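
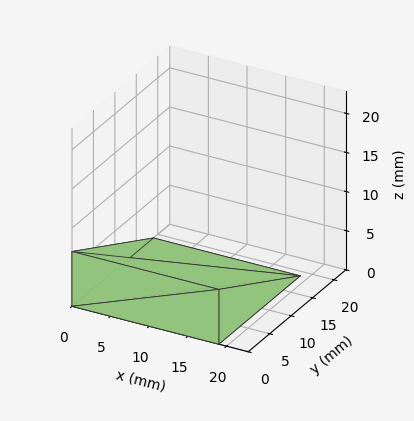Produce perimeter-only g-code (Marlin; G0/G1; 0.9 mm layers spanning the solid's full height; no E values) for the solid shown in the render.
Reading the render: the shape is a wedge (ramp): 19 × 19 mm base, rising to 7 mm along the y=0 edge and sloping linearly to z=0 at y=19 (dimensions read to the nearest mm from the axis ticks). For the g-code, the solid's height is divided into equal slices at the stated Δz and each level perimeter traced with G1 moves after a G0 lift.

; perimeter-only toolpath
G21 ; units = mm
G90 ; absolute positioning
G28 ; home
; layer 1
G0 Z0.9
G0 X0.0 Y0.0
G1 X19.0 Y0.0
G1 X19.0 Y16.6
G1 X0.0 Y16.6
G1 X0.0 Y0.0
; layer 2
G0 Z1.8
G0 X0.0 Y0.0
G1 X19.0 Y0.0
G1 X19.0 Y14.2
G1 X0.0 Y14.2
G1 X0.0 Y0.0
; layer 3
G0 Z2.6
G0 X0.0 Y0.0
G1 X19.0 Y0.0
G1 X19.0 Y11.9
G1 X0.0 Y11.9
G1 X0.0 Y0.0
; layer 4
G0 Z3.5
G0 X0.0 Y0.0
G1 X19.0 Y0.0
G1 X19.0 Y9.5
G1 X0.0 Y9.5
G1 X0.0 Y0.0
; layer 5
G0 Z4.4
G0 X0.0 Y0.0
G1 X19.0 Y0.0
G1 X19.0 Y7.1
G1 X0.0 Y7.1
G1 X0.0 Y0.0
; layer 6
G0 Z5.2
G0 X0.0 Y0.0
G1 X19.0 Y0.0
G1 X19.0 Y4.8
G1 X0.0 Y4.8
G1 X0.0 Y0.0
; layer 7
G0 Z6.1
G0 X0.0 Y0.0
G1 X19.0 Y0.0
G1 X19.0 Y2.4
G1 X0.0 Y2.4
G1 X0.0 Y0.0
M2 ; end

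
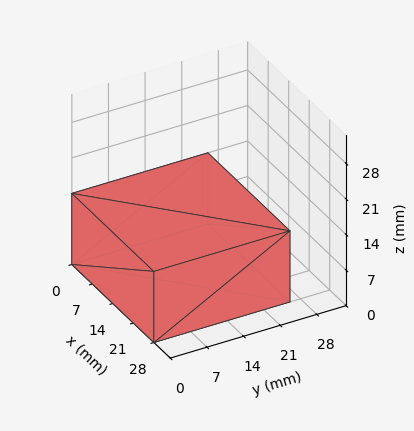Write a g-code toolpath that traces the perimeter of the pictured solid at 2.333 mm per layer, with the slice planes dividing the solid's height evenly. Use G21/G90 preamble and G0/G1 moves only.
Reading the render: the shape is a rectangular box, roughly 28 × 26 mm footprint and 14 mm tall (dimensions read to the nearest mm from the axis ticks). For the g-code, the solid's height is divided into equal slices at the stated Δz and each level perimeter traced with G1 moves after a G0 lift.

; perimeter-only toolpath
G21 ; units = mm
G90 ; absolute positioning
G28 ; home
; layer 1
G0 Z2.333
G0 X0.000 Y0.000
G1 X28.000 Y0.000
G1 X28.000 Y26.000
G1 X0.000 Y26.000
G1 X0.000 Y0.000
; layer 2
G0 Z4.667
G0 X0.000 Y0.000
G1 X28.000 Y0.000
G1 X28.000 Y26.000
G1 X0.000 Y26.000
G1 X0.000 Y0.000
; layer 3
G0 Z7.000
G0 X0.000 Y0.000
G1 X28.000 Y0.000
G1 X28.000 Y26.000
G1 X0.000 Y26.000
G1 X0.000 Y0.000
; layer 4
G0 Z9.333
G0 X0.000 Y0.000
G1 X28.000 Y0.000
G1 X28.000 Y26.000
G1 X0.000 Y26.000
G1 X0.000 Y0.000
; layer 5
G0 Z11.667
G0 X0.000 Y0.000
G1 X28.000 Y0.000
G1 X28.000 Y26.000
G1 X0.000 Y26.000
G1 X0.000 Y0.000
; layer 6
G0 Z14.000
G0 X0.000 Y0.000
G1 X28.000 Y0.000
G1 X28.000 Y26.000
G1 X0.000 Y26.000
G1 X0.000 Y0.000
M2 ; end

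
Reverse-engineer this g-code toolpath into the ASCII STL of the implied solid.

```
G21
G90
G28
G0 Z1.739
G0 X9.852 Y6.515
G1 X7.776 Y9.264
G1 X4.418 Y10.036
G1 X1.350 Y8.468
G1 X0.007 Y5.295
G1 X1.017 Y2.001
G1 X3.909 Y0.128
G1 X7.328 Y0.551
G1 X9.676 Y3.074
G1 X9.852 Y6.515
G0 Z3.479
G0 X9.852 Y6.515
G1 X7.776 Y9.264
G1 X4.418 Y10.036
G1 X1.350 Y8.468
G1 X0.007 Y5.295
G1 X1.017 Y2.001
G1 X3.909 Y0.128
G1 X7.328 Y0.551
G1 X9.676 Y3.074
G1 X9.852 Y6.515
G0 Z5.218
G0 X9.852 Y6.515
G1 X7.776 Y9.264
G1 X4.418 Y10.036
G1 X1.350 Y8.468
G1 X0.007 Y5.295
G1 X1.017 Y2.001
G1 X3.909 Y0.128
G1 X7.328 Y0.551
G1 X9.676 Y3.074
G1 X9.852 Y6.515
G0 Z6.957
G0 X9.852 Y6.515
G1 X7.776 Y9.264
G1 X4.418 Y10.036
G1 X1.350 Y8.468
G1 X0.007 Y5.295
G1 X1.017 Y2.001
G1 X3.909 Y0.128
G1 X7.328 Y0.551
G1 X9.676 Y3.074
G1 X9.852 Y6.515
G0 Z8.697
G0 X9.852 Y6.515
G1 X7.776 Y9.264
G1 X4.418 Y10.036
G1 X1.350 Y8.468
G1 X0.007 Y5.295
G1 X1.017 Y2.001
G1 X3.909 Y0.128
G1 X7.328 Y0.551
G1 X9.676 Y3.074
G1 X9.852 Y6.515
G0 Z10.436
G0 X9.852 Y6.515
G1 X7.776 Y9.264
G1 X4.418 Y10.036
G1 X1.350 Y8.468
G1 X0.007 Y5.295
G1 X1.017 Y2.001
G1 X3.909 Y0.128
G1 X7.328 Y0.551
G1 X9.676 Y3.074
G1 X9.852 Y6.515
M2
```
solid part
  facet normal 0.0000 0.0000 -1.0000
    outer loop
      vertex 4.418 10.036 0.000
      vertex 7.776 9.264 0.000
      vertex 9.852 6.515 0.000
    endloop
  endfacet
  facet normal 0.0000 0.0000 -1.0000
    outer loop
      vertex 1.350 8.468 0.000
      vertex 4.418 10.036 0.000
      vertex 9.852 6.515 0.000
    endloop
  endfacet
  facet normal 0.0000 0.0000 -1.0000
    outer loop
      vertex 0.007 5.295 0.000
      vertex 1.350 8.468 0.000
      vertex 9.852 6.515 0.000
    endloop
  endfacet
  facet normal 0.0000 0.0000 -1.0000
    outer loop
      vertex 1.017 2.001 0.000
      vertex 0.007 5.295 0.000
      vertex 9.852 6.515 0.000
    endloop
  endfacet
  facet normal 0.0000 0.0000 -1.0000
    outer loop
      vertex 3.909 0.128 0.000
      vertex 1.017 2.001 0.000
      vertex 9.852 6.515 0.000
    endloop
  endfacet
  facet normal 0.0000 0.0000 -1.0000
    outer loop
      vertex 7.328 0.551 0.000
      vertex 3.909 0.128 0.000
      vertex 9.852 6.515 0.000
    endloop
  endfacet
  facet normal 0.0000 0.0000 -1.0000
    outer loop
      vertex 9.676 3.074 0.000
      vertex 7.328 0.551 0.000
      vertex 9.852 6.515 0.000
    endloop
  endfacet
  facet normal 0.0000 0.0000 1.0000
    outer loop
      vertex 9.852 6.515 10.436
      vertex 7.776 9.264 10.436
      vertex 4.418 10.036 10.436
    endloop
  endfacet
  facet normal 0.0000 0.0000 1.0000
    outer loop
      vertex 9.852 6.515 10.436
      vertex 4.418 10.036 10.436
      vertex 1.350 8.468 10.436
    endloop
  endfacet
  facet normal 0.0000 0.0000 1.0000
    outer loop
      vertex 9.852 6.515 10.436
      vertex 1.350 8.468 10.436
      vertex 0.007 5.295 10.436
    endloop
  endfacet
  facet normal 0.0000 0.0000 1.0000
    outer loop
      vertex 9.852 6.515 10.436
      vertex 0.007 5.295 10.436
      vertex 1.017 2.001 10.436
    endloop
  endfacet
  facet normal 0.0000 0.0000 1.0000
    outer loop
      vertex 9.852 6.515 10.436
      vertex 1.017 2.001 10.436
      vertex 3.909 0.128 10.436
    endloop
  endfacet
  facet normal 0.0000 0.0000 1.0000
    outer loop
      vertex 9.852 6.515 10.436
      vertex 3.909 0.128 10.436
      vertex 7.328 0.551 10.436
    endloop
  endfacet
  facet normal 0.0000 0.0000 1.0000
    outer loop
      vertex 9.852 6.515 10.436
      vertex 7.328 0.551 10.436
      vertex 9.676 3.074 10.436
    endloop
  endfacet
  facet normal 0.7980 0.6026 0.0000
    outer loop
      vertex 9.852 6.515 0.000
      vertex 7.776 9.264 0.000
      vertex 7.776 9.264 10.436
    endloop
  endfacet
  facet normal 0.7980 0.6026 0.0000
    outer loop
      vertex 9.852 6.515 0.000
      vertex 7.776 9.264 10.436
      vertex 9.852 6.515 10.436
    endloop
  endfacet
  facet normal 0.2241 0.9746 0.0000
    outer loop
      vertex 7.776 9.264 0.000
      vertex 4.418 10.036 0.000
      vertex 4.418 10.036 10.436
    endloop
  endfacet
  facet normal 0.2241 0.9746 0.0000
    outer loop
      vertex 7.776 9.264 0.000
      vertex 4.418 10.036 10.436
      vertex 7.776 9.264 10.436
    endloop
  endfacet
  facet normal -0.4551 0.8904 0.0000
    outer loop
      vertex 4.418 10.036 0.000
      vertex 1.350 8.468 0.000
      vertex 1.350 8.468 10.436
    endloop
  endfacet
  facet normal -0.4551 0.8904 0.0000
    outer loop
      vertex 4.418 10.036 0.000
      vertex 1.350 8.468 10.436
      vertex 4.418 10.036 10.436
    endloop
  endfacet
  facet normal -0.9209 0.3898 0.0000
    outer loop
      vertex 1.350 8.468 0.000
      vertex 0.007 5.295 0.000
      vertex 0.007 5.295 10.436
    endloop
  endfacet
  facet normal -0.9209 0.3898 0.0000
    outer loop
      vertex 1.350 8.468 0.000
      vertex 0.007 5.295 10.436
      vertex 1.350 8.468 10.436
    endloop
  endfacet
  facet normal -0.9561 -0.2931 0.0000
    outer loop
      vertex 0.007 5.295 0.000
      vertex 1.017 2.001 0.000
      vertex 1.017 2.001 10.436
    endloop
  endfacet
  facet normal -0.9561 -0.2931 0.0000
    outer loop
      vertex 0.007 5.295 0.000
      vertex 1.017 2.001 10.436
      vertex 0.007 5.295 10.436
    endloop
  endfacet
  facet normal -0.5436 -0.8393 0.0000
    outer loop
      vertex 1.017 2.001 0.000
      vertex 3.909 0.128 0.000
      vertex 3.909 0.128 10.436
    endloop
  endfacet
  facet normal -0.5436 -0.8393 0.0000
    outer loop
      vertex 1.017 2.001 0.000
      vertex 3.909 0.128 10.436
      vertex 1.017 2.001 10.436
    endloop
  endfacet
  facet normal 0.1228 -0.9924 0.0000
    outer loop
      vertex 3.909 0.128 0.000
      vertex 7.328 0.551 0.000
      vertex 7.328 0.551 10.436
    endloop
  endfacet
  facet normal 0.1228 -0.9924 0.0000
    outer loop
      vertex 3.909 0.128 0.000
      vertex 7.328 0.551 10.436
      vertex 3.909 0.128 10.436
    endloop
  endfacet
  facet normal 0.7320 -0.6813 0.0000
    outer loop
      vertex 7.328 0.551 0.000
      vertex 9.676 3.074 0.000
      vertex 9.676 3.074 10.436
    endloop
  endfacet
  facet normal 0.7320 -0.6813 0.0000
    outer loop
      vertex 7.328 0.551 0.000
      vertex 9.676 3.074 10.436
      vertex 7.328 0.551 10.436
    endloop
  endfacet
  facet normal 0.9987 -0.0511 0.0000
    outer loop
      vertex 9.676 3.074 0.000
      vertex 9.852 6.515 0.000
      vertex 9.852 6.515 10.436
    endloop
  endfacet
  facet normal 0.9987 -0.0511 0.0000
    outer loop
      vertex 9.676 3.074 0.000
      vertex 9.852 6.515 10.436
      vertex 9.676 3.074 10.436
    endloop
  endfacet
endsolid part

The G0 Z moves step by Δz≈1.739 mm. Every layer's G1 loop is the same polygon, so the solid is a straight extrusion of it from z=0 to z≈10.4. Closing with flat bottom and top caps and triangulating gives 32 facets — a regular 9-sided prism (a cylinder approximated with 9 flat sides), circumscribed radius ≈ 5.04 mm, height ≈ 10.4 mm.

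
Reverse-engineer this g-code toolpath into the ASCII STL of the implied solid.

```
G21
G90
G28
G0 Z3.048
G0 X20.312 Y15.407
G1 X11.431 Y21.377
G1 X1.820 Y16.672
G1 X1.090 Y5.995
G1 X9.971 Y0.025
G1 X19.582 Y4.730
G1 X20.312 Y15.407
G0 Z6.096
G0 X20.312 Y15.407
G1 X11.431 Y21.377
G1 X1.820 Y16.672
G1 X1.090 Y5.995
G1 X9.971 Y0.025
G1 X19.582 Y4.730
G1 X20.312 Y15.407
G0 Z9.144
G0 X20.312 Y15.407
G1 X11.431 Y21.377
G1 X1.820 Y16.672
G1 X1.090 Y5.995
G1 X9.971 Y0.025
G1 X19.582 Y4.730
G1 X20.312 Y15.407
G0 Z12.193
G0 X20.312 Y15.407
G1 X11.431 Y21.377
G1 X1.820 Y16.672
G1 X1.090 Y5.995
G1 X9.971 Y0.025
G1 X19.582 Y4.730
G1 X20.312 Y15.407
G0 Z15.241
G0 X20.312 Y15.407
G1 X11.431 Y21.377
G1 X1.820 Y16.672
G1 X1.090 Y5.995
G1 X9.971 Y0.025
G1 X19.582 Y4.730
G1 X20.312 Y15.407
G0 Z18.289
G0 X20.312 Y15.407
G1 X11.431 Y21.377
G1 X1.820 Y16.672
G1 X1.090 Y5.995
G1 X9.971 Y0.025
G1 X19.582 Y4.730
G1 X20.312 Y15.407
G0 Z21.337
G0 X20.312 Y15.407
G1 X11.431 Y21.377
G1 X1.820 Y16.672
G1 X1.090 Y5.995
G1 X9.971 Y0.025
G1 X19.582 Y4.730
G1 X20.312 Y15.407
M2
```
solid part
  facet normal 0.0000 0.0000 -1.0000
    outer loop
      vertex 1.820 16.672 0.000
      vertex 11.431 21.377 0.000
      vertex 20.312 15.407 0.000
    endloop
  endfacet
  facet normal 0.0000 0.0000 -1.0000
    outer loop
      vertex 1.090 5.995 0.000
      vertex 1.820 16.672 0.000
      vertex 20.312 15.407 0.000
    endloop
  endfacet
  facet normal 0.0000 0.0000 -1.0000
    outer loop
      vertex 9.971 0.025 0.000
      vertex 1.090 5.995 0.000
      vertex 20.312 15.407 0.000
    endloop
  endfacet
  facet normal 0.0000 0.0000 -1.0000
    outer loop
      vertex 19.582 4.730 0.000
      vertex 9.971 0.025 0.000
      vertex 20.312 15.407 0.000
    endloop
  endfacet
  facet normal 0.0000 0.0000 1.0000
    outer loop
      vertex 20.312 15.407 21.337
      vertex 11.431 21.377 21.337
      vertex 1.820 16.672 21.337
    endloop
  endfacet
  facet normal 0.0000 0.0000 1.0000
    outer loop
      vertex 20.312 15.407 21.337
      vertex 1.820 16.672 21.337
      vertex 1.090 5.995 21.337
    endloop
  endfacet
  facet normal 0.0000 0.0000 1.0000
    outer loop
      vertex 20.312 15.407 21.337
      vertex 1.090 5.995 21.337
      vertex 9.971 0.025 21.337
    endloop
  endfacet
  facet normal 0.0000 0.0000 1.0000
    outer loop
      vertex 20.312 15.407 21.337
      vertex 9.971 0.025 21.337
      vertex 19.582 4.730 21.337
    endloop
  endfacet
  facet normal 0.5579 0.8299 0.0000
    outer loop
      vertex 20.312 15.407 0.000
      vertex 11.431 21.377 0.000
      vertex 11.431 21.377 21.337
    endloop
  endfacet
  facet normal 0.5579 0.8299 0.0000
    outer loop
      vertex 20.312 15.407 0.000
      vertex 11.431 21.377 21.337
      vertex 20.312 15.407 21.337
    endloop
  endfacet
  facet normal -0.4397 0.8982 0.0000
    outer loop
      vertex 11.431 21.377 0.000
      vertex 1.820 16.672 0.000
      vertex 1.820 16.672 21.337
    endloop
  endfacet
  facet normal -0.4397 0.8982 0.0000
    outer loop
      vertex 11.431 21.377 0.000
      vertex 1.820 16.672 21.337
      vertex 11.431 21.377 21.337
    endloop
  endfacet
  facet normal -0.9977 0.0682 0.0000
    outer loop
      vertex 1.820 16.672 0.000
      vertex 1.090 5.995 0.000
      vertex 1.090 5.995 21.337
    endloop
  endfacet
  facet normal -0.9977 0.0682 0.0000
    outer loop
      vertex 1.820 16.672 0.000
      vertex 1.090 5.995 21.337
      vertex 1.820 16.672 21.337
    endloop
  endfacet
  facet normal -0.5579 -0.8299 0.0000
    outer loop
      vertex 1.090 5.995 0.000
      vertex 9.971 0.025 0.000
      vertex 9.971 0.025 21.337
    endloop
  endfacet
  facet normal -0.5579 -0.8299 0.0000
    outer loop
      vertex 1.090 5.995 0.000
      vertex 9.971 0.025 21.337
      vertex 1.090 5.995 21.337
    endloop
  endfacet
  facet normal 0.4397 -0.8982 0.0000
    outer loop
      vertex 9.971 0.025 0.000
      vertex 19.582 4.730 0.000
      vertex 19.582 4.730 21.337
    endloop
  endfacet
  facet normal 0.4397 -0.8982 0.0000
    outer loop
      vertex 9.971 0.025 0.000
      vertex 19.582 4.730 21.337
      vertex 9.971 0.025 21.337
    endloop
  endfacet
  facet normal 0.9977 -0.0682 0.0000
    outer loop
      vertex 19.582 4.730 0.000
      vertex 20.312 15.407 0.000
      vertex 20.312 15.407 21.337
    endloop
  endfacet
  facet normal 0.9977 -0.0682 0.0000
    outer loop
      vertex 19.582 4.730 0.000
      vertex 20.312 15.407 21.337
      vertex 19.582 4.730 21.337
    endloop
  endfacet
endsolid part

The G0 Z moves step by Δz≈3.048 mm. Every layer's G1 loop is the same polygon, so the solid is a straight extrusion of it from z=0 to z≈21.3. Closing with flat bottom and top caps and triangulating gives 20 facets — a regular 6-sided prism (a cylinder approximated with 6 flat sides), circumscribed radius ≈ 10.7 mm, height ≈ 21.3 mm.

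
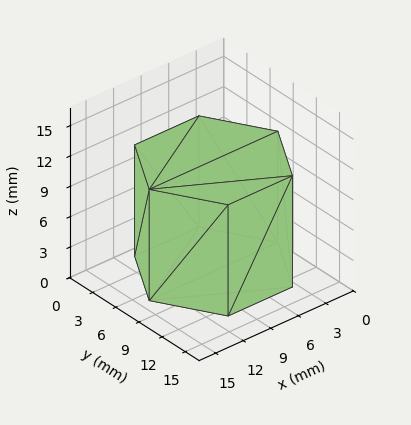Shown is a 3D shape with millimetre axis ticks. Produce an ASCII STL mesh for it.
Reading the render: the shape is a regular 6-sided prism (a cylinder approximated with 6 flat sides), circumscribed radius ≈ 7 mm, height ≈ 11 mm (dimensions read to the nearest mm from the axis ticks). For the STL, each face is triangulated and given an outward normal.

solid part
  facet normal 0.0000 0.0000 -1.0000
    outer loop
      vertex 3.50 13.06 0.00
      vertex 10.50 13.06 0.00
      vertex 14.00 7.00 0.00
    endloop
  endfacet
  facet normal 0.0000 0.0000 -1.0000
    outer loop
      vertex 0.00 7.00 0.00
      vertex 3.50 13.06 0.00
      vertex 14.00 7.00 0.00
    endloop
  endfacet
  facet normal 0.0000 0.0000 -1.0000
    outer loop
      vertex 3.50 0.94 0.00
      vertex 0.00 7.00 0.00
      vertex 14.00 7.00 0.00
    endloop
  endfacet
  facet normal 0.0000 0.0000 -1.0000
    outer loop
      vertex 10.50 0.94 0.00
      vertex 3.50 0.94 0.00
      vertex 14.00 7.00 0.00
    endloop
  endfacet
  facet normal 0.0000 0.0000 1.0000
    outer loop
      vertex 14.00 7.00 11.00
      vertex 10.50 13.06 11.00
      vertex 3.50 13.06 11.00
    endloop
  endfacet
  facet normal 0.0000 0.0000 1.0000
    outer loop
      vertex 14.00 7.00 11.00
      vertex 3.50 13.06 11.00
      vertex 0.00 7.00 11.00
    endloop
  endfacet
  facet normal 0.0000 0.0000 1.0000
    outer loop
      vertex 14.00 7.00 11.00
      vertex 0.00 7.00 11.00
      vertex 3.50 0.94 11.00
    endloop
  endfacet
  facet normal 0.0000 0.0000 1.0000
    outer loop
      vertex 14.00 7.00 11.00
      vertex 3.50 0.94 11.00
      vertex 10.50 0.94 11.00
    endloop
  endfacet
  facet normal 0.8659 0.5001 0.0000
    outer loop
      vertex 14.00 7.00 0.00
      vertex 10.50 13.06 0.00
      vertex 10.50 13.06 11.00
    endloop
  endfacet
  facet normal 0.8659 0.5001 0.0000
    outer loop
      vertex 14.00 7.00 0.00
      vertex 10.50 13.06 11.00
      vertex 14.00 7.00 11.00
    endloop
  endfacet
  facet normal 0.0000 1.0000 0.0000
    outer loop
      vertex 10.50 13.06 0.00
      vertex 3.50 13.06 0.00
      vertex 3.50 13.06 11.00
    endloop
  endfacet
  facet normal 0.0000 1.0000 0.0000
    outer loop
      vertex 10.50 13.06 0.00
      vertex 3.50 13.06 11.00
      vertex 10.50 13.06 11.00
    endloop
  endfacet
  facet normal -0.8659 0.5001 0.0000
    outer loop
      vertex 3.50 13.06 0.00
      vertex 0.00 7.00 0.00
      vertex 0.00 7.00 11.00
    endloop
  endfacet
  facet normal -0.8659 0.5001 0.0000
    outer loop
      vertex 3.50 13.06 0.00
      vertex 0.00 7.00 11.00
      vertex 3.50 13.06 11.00
    endloop
  endfacet
  facet normal -0.8659 -0.5001 0.0000
    outer loop
      vertex 0.00 7.00 0.00
      vertex 3.50 0.94 0.00
      vertex 3.50 0.94 11.00
    endloop
  endfacet
  facet normal -0.8659 -0.5001 0.0000
    outer loop
      vertex 0.00 7.00 0.00
      vertex 3.50 0.94 11.00
      vertex 0.00 7.00 11.00
    endloop
  endfacet
  facet normal 0.0000 -1.0000 0.0000
    outer loop
      vertex 3.50 0.94 0.00
      vertex 10.50 0.94 0.00
      vertex 10.50 0.94 11.00
    endloop
  endfacet
  facet normal 0.0000 -1.0000 0.0000
    outer loop
      vertex 3.50 0.94 0.00
      vertex 10.50 0.94 11.00
      vertex 3.50 0.94 11.00
    endloop
  endfacet
  facet normal 0.8659 -0.5001 0.0000
    outer loop
      vertex 10.50 0.94 0.00
      vertex 14.00 7.00 0.00
      vertex 14.00 7.00 11.00
    endloop
  endfacet
  facet normal 0.8659 -0.5001 0.0000
    outer loop
      vertex 10.50 0.94 0.00
      vertex 14.00 7.00 11.00
      vertex 10.50 0.94 11.00
    endloop
  endfacet
endsolid part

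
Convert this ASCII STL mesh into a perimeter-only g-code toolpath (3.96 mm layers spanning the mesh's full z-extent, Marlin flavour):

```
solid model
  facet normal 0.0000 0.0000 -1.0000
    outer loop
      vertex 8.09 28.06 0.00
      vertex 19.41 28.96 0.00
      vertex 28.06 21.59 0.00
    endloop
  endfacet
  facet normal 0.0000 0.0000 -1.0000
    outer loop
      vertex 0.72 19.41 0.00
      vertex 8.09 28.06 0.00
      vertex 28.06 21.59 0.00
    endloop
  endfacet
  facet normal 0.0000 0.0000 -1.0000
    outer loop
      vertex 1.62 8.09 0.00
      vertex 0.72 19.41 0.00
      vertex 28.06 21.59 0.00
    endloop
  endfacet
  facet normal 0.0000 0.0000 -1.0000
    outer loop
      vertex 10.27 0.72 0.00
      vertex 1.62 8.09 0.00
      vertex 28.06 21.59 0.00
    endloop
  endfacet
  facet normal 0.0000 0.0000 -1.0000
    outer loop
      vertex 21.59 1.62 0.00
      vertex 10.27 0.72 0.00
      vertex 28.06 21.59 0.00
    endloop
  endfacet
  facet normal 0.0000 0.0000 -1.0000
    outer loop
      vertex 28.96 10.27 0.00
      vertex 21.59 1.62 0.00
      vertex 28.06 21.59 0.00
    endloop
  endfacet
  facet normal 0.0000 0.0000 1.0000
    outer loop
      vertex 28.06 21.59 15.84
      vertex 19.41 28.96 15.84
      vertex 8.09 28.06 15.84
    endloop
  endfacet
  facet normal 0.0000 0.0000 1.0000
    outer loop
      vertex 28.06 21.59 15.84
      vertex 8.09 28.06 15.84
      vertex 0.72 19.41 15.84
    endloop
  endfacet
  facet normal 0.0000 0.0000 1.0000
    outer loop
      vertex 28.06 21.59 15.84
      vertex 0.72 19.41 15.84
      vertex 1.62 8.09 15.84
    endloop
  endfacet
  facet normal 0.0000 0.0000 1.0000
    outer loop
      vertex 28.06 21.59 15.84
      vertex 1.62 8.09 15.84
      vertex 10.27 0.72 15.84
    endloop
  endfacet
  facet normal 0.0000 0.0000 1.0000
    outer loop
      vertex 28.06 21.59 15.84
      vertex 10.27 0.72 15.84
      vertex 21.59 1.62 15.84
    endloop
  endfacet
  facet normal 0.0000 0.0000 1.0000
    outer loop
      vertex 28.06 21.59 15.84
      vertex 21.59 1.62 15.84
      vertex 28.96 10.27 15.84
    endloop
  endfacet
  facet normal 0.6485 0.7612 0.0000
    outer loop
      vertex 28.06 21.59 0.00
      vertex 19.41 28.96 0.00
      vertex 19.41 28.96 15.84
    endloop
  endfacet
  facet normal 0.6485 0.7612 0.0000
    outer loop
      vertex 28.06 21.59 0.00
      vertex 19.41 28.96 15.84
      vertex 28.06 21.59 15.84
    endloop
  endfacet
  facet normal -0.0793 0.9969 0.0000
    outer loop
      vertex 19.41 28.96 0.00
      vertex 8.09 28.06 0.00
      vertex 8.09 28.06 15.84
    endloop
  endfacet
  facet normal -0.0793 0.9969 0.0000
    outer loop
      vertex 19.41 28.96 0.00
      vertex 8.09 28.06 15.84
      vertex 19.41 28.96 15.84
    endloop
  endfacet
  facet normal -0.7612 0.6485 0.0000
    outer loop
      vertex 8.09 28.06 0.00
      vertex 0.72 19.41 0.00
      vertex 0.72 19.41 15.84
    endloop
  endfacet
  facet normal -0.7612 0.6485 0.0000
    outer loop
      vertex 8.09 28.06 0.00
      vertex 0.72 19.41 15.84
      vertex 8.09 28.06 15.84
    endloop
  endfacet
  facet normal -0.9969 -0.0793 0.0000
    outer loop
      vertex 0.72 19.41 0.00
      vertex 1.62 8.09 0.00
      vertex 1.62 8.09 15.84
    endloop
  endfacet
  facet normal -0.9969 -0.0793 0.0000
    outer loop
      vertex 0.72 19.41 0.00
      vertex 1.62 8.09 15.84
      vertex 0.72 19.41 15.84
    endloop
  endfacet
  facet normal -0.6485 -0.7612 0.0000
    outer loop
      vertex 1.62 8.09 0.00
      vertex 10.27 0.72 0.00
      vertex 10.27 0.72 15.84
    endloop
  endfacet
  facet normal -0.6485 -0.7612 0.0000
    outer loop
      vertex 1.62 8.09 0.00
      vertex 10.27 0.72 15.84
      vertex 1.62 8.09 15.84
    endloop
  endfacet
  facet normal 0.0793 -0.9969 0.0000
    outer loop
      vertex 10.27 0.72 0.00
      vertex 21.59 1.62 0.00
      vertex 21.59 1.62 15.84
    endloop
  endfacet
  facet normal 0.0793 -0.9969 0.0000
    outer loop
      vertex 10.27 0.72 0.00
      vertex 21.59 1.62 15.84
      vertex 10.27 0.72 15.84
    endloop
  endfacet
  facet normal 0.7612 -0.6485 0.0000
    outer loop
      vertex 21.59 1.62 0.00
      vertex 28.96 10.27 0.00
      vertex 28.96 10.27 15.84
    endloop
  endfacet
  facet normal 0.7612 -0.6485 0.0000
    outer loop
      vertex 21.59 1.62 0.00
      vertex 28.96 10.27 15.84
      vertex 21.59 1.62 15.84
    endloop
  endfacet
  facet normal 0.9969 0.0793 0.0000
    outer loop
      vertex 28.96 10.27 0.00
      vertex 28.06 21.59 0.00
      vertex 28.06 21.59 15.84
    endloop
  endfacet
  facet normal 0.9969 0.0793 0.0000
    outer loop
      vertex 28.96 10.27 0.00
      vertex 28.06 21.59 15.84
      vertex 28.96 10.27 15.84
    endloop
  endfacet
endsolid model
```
; perimeter-only toolpath
G21 ; units = mm
G90 ; absolute positioning
G28 ; home
; layer 1
G0 Z3.96
G0 X28.06 Y21.59
G1 X19.41 Y28.96
G1 X8.09 Y28.06
G1 X0.72 Y19.41
G1 X1.62 Y8.09
G1 X10.27 Y0.72
G1 X21.59 Y1.62
G1 X28.96 Y10.27
G1 X28.06 Y21.59
; layer 2
G0 Z7.92
G0 X28.06 Y21.59
G1 X19.41 Y28.96
G1 X8.09 Y28.06
G1 X0.72 Y19.41
G1 X1.62 Y8.09
G1 X10.27 Y0.72
G1 X21.59 Y1.62
G1 X28.96 Y10.27
G1 X28.06 Y21.59
; layer 3
G0 Z11.88
G0 X28.06 Y21.59
G1 X19.41 Y28.96
G1 X8.09 Y28.06
G1 X0.72 Y19.41
G1 X1.62 Y8.09
G1 X10.27 Y0.72
G1 X21.59 Y1.62
G1 X28.96 Y10.27
G1 X28.06 Y21.59
; layer 4
G0 Z15.84
G0 X28.06 Y21.59
G1 X19.41 Y28.96
G1 X8.09 Y28.06
G1 X0.72 Y19.41
G1 X1.62 Y8.09
G1 X10.27 Y0.72
G1 X21.59 Y1.62
G1 X28.96 Y10.27
G1 X28.06 Y21.59
M2 ; end

The solid is a regular 8-sided prism (a cylinder approximated with 8 flat sides), circumscribed radius ≈ 14.8 mm, height ≈ 15.8 mm. Slicing at Δz = 3.96 mm — 4 equal slices spanning the solid's height, so layer i sits at z = i·h/4 — gives 4 non-empty perimeters. Each is a 8-segment closed polygon; G0 lifts to the layer z and rapids to the start vertex, then G1 traces the edges.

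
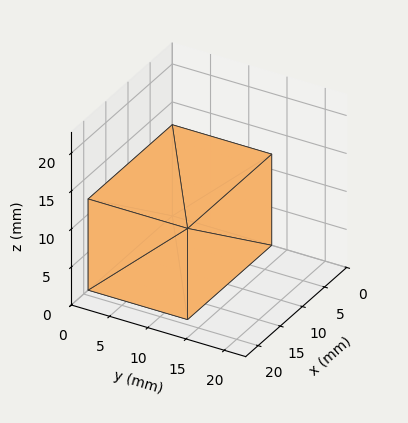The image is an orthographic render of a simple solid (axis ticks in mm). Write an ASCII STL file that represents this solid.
Reading the render: the shape is a rectangular box, roughly 19 × 13 mm footprint and 12 mm tall (dimensions read to the nearest mm from the axis ticks). For the STL, each face is triangulated and given an outward normal.

solid part
  facet normal 0.0000 0.0000 -1.0000
    outer loop
      vertex 19.0 13.0 0.0
      vertex 19.0 0.0 0.0
      vertex 0.0 0.0 0.0
    endloop
  endfacet
  facet normal 0.0000 0.0000 -1.0000
    outer loop
      vertex 0.0 13.0 0.0
      vertex 19.0 13.0 0.0
      vertex 0.0 0.0 0.0
    endloop
  endfacet
  facet normal 0.0000 0.0000 1.0000
    outer loop
      vertex 0.0 0.0 12.0
      vertex 19.0 0.0 12.0
      vertex 19.0 13.0 12.0
    endloop
  endfacet
  facet normal 0.0000 0.0000 1.0000
    outer loop
      vertex 0.0 0.0 12.0
      vertex 19.0 13.0 12.0
      vertex 0.0 13.0 12.0
    endloop
  endfacet
  facet normal 0.0000 -1.0000 0.0000
    outer loop
      vertex 0.0 0.0 0.0
      vertex 19.0 0.0 0.0
      vertex 19.0 0.0 12.0
    endloop
  endfacet
  facet normal 0.0000 -1.0000 0.0000
    outer loop
      vertex 0.0 0.0 0.0
      vertex 19.0 0.0 12.0
      vertex 0.0 0.0 12.0
    endloop
  endfacet
  facet normal 0.0000 1.0000 0.0000
    outer loop
      vertex 19.0 13.0 12.0
      vertex 19.0 13.0 0.0
      vertex 0.0 13.0 0.0
    endloop
  endfacet
  facet normal 0.0000 1.0000 0.0000
    outer loop
      vertex 0.0 13.0 12.0
      vertex 19.0 13.0 12.0
      vertex 0.0 13.0 0.0
    endloop
  endfacet
  facet normal -1.0000 0.0000 0.0000
    outer loop
      vertex 0.0 13.0 12.0
      vertex 0.0 13.0 0.0
      vertex 0.0 0.0 0.0
    endloop
  endfacet
  facet normal -1.0000 0.0000 0.0000
    outer loop
      vertex 0.0 0.0 12.0
      vertex 0.0 13.0 12.0
      vertex 0.0 0.0 0.0
    endloop
  endfacet
  facet normal 1.0000 0.0000 0.0000
    outer loop
      vertex 19.0 0.0 0.0
      vertex 19.0 13.0 0.0
      vertex 19.0 13.0 12.0
    endloop
  endfacet
  facet normal 1.0000 0.0000 0.0000
    outer loop
      vertex 19.0 0.0 0.0
      vertex 19.0 13.0 12.0
      vertex 19.0 0.0 12.0
    endloop
  endfacet
endsolid part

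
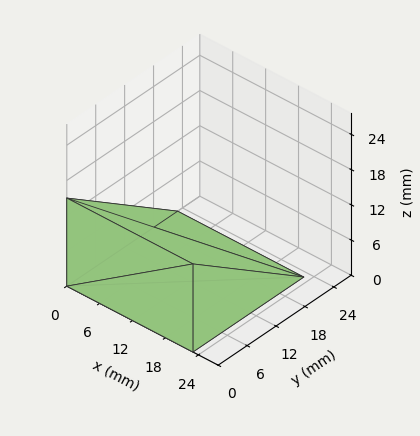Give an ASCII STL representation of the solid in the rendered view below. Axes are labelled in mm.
Reading the render: the shape is a wedge (ramp): 23 × 23 mm base, rising to 15 mm along the y=0 edge and sloping linearly to z=0 at y=23 (dimensions read to the nearest mm from the axis ticks). For the STL, each face is triangulated and given an outward normal.

solid part
  facet normal 0.0000 0.0000 -1.0000
    outer loop
      vertex 23.0 23.0 0.0
      vertex 23.0 0.0 0.0
      vertex 0.0 0.0 0.0
    endloop
  endfacet
  facet normal 0.0000 0.0000 -1.0000
    outer loop
      vertex 0.0 23.0 0.0
      vertex 23.0 23.0 0.0
      vertex 0.0 0.0 0.0
    endloop
  endfacet
  facet normal 0.0000 -1.0000 0.0000
    outer loop
      vertex 0.0 0.0 0.0
      vertex 23.0 0.0 0.0
      vertex 23.0 0.0 15.0
    endloop
  endfacet
  facet normal 0.0000 -1.0000 0.0000
    outer loop
      vertex 0.0 0.0 0.0
      vertex 23.0 0.0 15.0
      vertex 0.0 0.0 15.0
    endloop
  endfacet
  facet normal 0.0000 0.5463 0.8376
    outer loop
      vertex 0.0 0.0 15.0
      vertex 23.0 0.0 15.0
      vertex 23.0 23.0 0.0
    endloop
  endfacet
  facet normal 0.0000 0.5463 0.8376
    outer loop
      vertex 0.0 0.0 15.0
      vertex 23.0 23.0 0.0
      vertex 0.0 23.0 0.0
    endloop
  endfacet
  facet normal -1.0000 0.0000 0.0000
    outer loop
      vertex 0.0 0.0 15.0
      vertex 0.0 23.0 0.0
      vertex 0.0 0.0 0.0
    endloop
  endfacet
  facet normal 1.0000 0.0000 0.0000
    outer loop
      vertex 23.0 0.0 0.0
      vertex 23.0 23.0 0.0
      vertex 23.0 0.0 15.0
    endloop
  endfacet
endsolid part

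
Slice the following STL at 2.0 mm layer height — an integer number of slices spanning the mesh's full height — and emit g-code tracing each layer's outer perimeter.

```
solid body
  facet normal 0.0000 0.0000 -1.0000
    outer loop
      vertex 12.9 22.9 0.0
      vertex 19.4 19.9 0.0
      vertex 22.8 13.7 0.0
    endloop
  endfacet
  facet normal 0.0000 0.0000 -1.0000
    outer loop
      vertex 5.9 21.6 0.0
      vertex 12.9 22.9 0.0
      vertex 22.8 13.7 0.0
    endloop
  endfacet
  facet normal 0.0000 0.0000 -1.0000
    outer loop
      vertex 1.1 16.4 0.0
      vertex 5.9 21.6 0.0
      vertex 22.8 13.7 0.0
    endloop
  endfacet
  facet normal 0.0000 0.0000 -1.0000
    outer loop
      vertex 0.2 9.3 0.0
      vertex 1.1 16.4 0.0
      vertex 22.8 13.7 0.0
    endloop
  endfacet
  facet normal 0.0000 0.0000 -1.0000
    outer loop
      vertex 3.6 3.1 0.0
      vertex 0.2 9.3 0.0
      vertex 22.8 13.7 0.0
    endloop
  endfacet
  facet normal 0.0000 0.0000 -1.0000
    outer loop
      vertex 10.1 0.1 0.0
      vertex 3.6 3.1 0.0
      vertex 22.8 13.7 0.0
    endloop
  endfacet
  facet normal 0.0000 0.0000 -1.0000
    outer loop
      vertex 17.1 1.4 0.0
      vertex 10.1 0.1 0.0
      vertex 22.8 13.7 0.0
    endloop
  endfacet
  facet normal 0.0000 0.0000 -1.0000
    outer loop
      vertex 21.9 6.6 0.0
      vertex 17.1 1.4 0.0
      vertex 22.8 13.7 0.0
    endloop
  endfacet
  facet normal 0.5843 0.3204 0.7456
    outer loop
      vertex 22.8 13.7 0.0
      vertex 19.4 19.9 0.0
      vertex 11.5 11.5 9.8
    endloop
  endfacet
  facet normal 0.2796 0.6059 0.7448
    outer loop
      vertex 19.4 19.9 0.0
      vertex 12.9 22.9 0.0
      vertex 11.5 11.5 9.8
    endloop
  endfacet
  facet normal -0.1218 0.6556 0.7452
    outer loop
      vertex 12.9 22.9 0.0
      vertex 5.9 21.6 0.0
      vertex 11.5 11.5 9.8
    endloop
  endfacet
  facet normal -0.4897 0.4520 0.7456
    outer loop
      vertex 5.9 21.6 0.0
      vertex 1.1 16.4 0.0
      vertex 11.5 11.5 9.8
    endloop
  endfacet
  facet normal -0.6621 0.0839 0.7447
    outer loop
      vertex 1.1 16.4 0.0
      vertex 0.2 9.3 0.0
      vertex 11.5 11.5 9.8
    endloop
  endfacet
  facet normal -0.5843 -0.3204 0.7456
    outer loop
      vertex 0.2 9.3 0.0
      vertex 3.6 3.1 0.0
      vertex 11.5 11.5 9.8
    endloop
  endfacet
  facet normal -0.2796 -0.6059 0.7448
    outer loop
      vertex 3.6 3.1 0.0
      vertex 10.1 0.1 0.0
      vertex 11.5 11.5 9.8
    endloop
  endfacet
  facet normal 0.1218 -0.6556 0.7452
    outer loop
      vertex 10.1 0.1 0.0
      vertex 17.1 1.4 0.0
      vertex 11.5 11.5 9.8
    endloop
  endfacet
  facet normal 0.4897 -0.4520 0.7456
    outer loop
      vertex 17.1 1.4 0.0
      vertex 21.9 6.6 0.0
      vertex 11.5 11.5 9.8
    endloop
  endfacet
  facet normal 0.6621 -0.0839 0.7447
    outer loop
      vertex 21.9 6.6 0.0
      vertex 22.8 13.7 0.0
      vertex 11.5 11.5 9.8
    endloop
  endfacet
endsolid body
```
; perimeter-only toolpath
G21 ; units = mm
G90 ; absolute positioning
G28 ; home
; layer 1
G0 Z2.0
G0 X20.5 Y13.3
G1 X17.8 Y18.2
G1 X12.6 Y20.6
G1 X7.0 Y19.6
G1 X3.2 Y15.4
G1 X2.5 Y9.7
G1 X5.2 Y4.8
G1 X10.4 Y2.4
G1 X16.0 Y3.4
G1 X19.8 Y7.6
G1 X20.5 Y13.3
; layer 2
G0 Z3.9
G0 X18.3 Y12.8
G1 X16.2 Y16.5
G1 X12.3 Y18.3
G1 X8.1 Y17.6
G1 X5.3 Y14.4
G1 X4.7 Y10.2
G1 X6.8 Y6.5
G1 X10.7 Y4.7
G1 X14.9 Y5.4
G1 X17.7 Y8.6
G1 X18.3 Y12.8
; layer 3
G0 Z5.9
G0 X16.0 Y12.4
G1 X14.7 Y14.9
G1 X12.1 Y16.1
G1 X9.3 Y15.5
G1 X7.3 Y13.5
G1 X7.0 Y10.6
G1 X8.3 Y8.1
G1 X10.9 Y6.9
G1 X13.7 Y7.5
G1 X15.7 Y9.5
G1 X16.0 Y12.4
; layer 4
G0 Z7.8
G0 X13.8 Y11.9
G1 X13.1 Y13.2
G1 X11.8 Y13.8
G1 X10.4 Y13.5
G1 X9.4 Y12.5
G1 X9.2 Y11.1
G1 X9.9 Y9.8
G1 X11.2 Y9.2
G1 X12.6 Y9.5
G1 X13.6 Y10.5
G1 X13.8 Y11.9
M2 ; end

The solid is a regular 10-sided pyramid, base circumscribed radius ≈ 11.5 mm, apex at z ≈ 9.8 mm. Slicing at Δz = 2.0 mm — 5 equal slices spanning the solid's height, so layer i sits at z = i·h/5 — gives 4 non-empty perimeters. Each is a 10-segment closed polygon; G0 lifts to the layer z and rapids to the start vertex, then G1 traces the edges. The cross-section shrinks linearly with z (the slice at the apex is degenerate and omitted).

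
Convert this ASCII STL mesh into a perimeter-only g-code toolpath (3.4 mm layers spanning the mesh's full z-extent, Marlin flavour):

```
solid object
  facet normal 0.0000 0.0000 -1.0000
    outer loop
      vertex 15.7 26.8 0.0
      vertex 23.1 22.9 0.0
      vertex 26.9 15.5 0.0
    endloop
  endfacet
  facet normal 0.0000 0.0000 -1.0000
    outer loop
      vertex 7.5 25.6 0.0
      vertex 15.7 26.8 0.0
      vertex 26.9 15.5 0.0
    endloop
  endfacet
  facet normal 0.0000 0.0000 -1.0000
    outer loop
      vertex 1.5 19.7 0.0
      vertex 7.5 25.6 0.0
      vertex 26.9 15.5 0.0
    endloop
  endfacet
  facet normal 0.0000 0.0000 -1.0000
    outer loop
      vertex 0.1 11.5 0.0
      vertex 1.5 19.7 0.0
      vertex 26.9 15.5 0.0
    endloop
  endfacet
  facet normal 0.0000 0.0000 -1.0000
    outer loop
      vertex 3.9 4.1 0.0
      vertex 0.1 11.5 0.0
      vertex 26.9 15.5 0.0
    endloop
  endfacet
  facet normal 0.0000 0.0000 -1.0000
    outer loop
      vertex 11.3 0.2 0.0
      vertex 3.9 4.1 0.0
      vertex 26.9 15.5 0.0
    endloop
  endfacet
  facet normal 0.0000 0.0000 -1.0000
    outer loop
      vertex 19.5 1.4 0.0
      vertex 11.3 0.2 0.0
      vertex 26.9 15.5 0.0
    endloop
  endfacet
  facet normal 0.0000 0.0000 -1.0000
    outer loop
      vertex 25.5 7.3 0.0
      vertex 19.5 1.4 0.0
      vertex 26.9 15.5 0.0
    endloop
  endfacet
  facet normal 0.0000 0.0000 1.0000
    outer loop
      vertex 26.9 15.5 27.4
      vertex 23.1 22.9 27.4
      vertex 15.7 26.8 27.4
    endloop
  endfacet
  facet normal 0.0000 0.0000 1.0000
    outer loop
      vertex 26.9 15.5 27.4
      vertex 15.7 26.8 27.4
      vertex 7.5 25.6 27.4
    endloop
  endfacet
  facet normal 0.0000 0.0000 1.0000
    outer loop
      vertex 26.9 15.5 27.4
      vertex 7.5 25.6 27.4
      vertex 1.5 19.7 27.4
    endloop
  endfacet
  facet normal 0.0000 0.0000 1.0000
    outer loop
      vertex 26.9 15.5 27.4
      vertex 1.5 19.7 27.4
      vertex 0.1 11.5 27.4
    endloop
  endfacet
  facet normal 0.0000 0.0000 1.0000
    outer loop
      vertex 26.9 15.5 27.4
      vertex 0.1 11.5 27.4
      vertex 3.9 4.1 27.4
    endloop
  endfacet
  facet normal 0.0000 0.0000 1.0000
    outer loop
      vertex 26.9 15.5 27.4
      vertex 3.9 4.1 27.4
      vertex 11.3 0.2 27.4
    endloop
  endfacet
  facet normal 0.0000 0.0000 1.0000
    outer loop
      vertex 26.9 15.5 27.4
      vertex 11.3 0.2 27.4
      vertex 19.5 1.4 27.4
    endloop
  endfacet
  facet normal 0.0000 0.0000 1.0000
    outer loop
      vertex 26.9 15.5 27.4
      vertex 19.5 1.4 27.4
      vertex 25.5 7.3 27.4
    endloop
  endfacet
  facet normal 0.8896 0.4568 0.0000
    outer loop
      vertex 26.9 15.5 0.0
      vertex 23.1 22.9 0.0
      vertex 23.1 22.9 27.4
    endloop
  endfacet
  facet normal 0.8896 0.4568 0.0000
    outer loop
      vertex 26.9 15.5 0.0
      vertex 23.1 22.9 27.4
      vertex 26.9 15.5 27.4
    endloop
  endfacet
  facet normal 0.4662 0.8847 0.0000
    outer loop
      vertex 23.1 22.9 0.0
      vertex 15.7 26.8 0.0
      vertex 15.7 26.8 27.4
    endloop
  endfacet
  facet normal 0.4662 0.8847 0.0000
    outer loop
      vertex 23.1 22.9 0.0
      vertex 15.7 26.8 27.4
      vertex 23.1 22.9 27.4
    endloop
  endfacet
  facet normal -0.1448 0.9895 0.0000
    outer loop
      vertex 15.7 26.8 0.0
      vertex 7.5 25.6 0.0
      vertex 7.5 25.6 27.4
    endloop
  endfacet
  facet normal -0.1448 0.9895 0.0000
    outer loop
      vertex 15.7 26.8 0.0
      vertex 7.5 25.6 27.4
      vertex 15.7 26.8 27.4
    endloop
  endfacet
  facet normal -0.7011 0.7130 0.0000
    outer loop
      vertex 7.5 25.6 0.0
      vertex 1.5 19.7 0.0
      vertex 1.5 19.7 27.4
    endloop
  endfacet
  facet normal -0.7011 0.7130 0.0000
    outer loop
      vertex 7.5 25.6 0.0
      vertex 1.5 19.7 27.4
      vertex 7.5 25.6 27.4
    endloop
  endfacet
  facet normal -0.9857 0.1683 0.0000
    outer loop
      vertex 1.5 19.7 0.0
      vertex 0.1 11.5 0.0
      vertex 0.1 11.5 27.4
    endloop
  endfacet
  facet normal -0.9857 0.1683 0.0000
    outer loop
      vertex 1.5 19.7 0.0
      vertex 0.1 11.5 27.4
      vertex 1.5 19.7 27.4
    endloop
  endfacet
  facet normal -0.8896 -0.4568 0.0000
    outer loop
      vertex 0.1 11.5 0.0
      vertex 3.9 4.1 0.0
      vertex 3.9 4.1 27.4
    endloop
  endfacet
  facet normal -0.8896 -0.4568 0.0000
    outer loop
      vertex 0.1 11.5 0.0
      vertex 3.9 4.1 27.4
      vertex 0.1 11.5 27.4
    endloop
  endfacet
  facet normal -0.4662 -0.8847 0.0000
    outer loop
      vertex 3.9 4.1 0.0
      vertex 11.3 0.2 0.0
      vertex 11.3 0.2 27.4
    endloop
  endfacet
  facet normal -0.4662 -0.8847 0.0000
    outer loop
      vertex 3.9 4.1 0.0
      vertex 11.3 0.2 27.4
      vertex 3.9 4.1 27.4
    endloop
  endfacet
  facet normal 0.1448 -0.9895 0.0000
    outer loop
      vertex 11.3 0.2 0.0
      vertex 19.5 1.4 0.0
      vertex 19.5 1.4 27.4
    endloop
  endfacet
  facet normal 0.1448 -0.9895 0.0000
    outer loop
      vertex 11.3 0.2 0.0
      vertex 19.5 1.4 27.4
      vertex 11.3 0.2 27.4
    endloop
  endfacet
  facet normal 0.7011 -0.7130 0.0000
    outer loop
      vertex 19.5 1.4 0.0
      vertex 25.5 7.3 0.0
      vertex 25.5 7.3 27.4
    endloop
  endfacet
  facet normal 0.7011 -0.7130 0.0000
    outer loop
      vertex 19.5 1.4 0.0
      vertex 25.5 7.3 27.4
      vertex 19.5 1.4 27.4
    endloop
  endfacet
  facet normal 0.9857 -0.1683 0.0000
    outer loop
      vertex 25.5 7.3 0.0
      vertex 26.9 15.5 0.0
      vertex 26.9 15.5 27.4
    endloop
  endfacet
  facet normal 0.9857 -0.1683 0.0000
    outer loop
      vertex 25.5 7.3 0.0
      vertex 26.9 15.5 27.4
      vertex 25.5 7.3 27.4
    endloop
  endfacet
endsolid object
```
; perimeter-only toolpath
G21 ; units = mm
G90 ; absolute positioning
G28 ; home
; layer 1
G0 Z3.4
G0 X26.9 Y15.5
G1 X23.1 Y22.9
G1 X15.7 Y26.8
G1 X7.5 Y25.6
G1 X1.5 Y19.7
G1 X0.1 Y11.5
G1 X3.9 Y4.1
G1 X11.3 Y0.2
G1 X19.5 Y1.4
G1 X25.5 Y7.3
G1 X26.9 Y15.5
; layer 2
G0 Z6.8
G0 X26.9 Y15.5
G1 X23.1 Y22.9
G1 X15.7 Y26.8
G1 X7.5 Y25.6
G1 X1.5 Y19.7
G1 X0.1 Y11.5
G1 X3.9 Y4.1
G1 X11.3 Y0.2
G1 X19.5 Y1.4
G1 X25.5 Y7.3
G1 X26.9 Y15.5
; layer 3
G0 Z10.3
G0 X26.9 Y15.5
G1 X23.1 Y22.9
G1 X15.7 Y26.8
G1 X7.5 Y25.6
G1 X1.5 Y19.7
G1 X0.1 Y11.5
G1 X3.9 Y4.1
G1 X11.3 Y0.2
G1 X19.5 Y1.4
G1 X25.5 Y7.3
G1 X26.9 Y15.5
; layer 4
G0 Z13.7
G0 X26.9 Y15.5
G1 X23.1 Y22.9
G1 X15.7 Y26.8
G1 X7.5 Y25.6
G1 X1.5 Y19.7
G1 X0.1 Y11.5
G1 X3.9 Y4.1
G1 X11.3 Y0.2
G1 X19.5 Y1.4
G1 X25.5 Y7.3
G1 X26.9 Y15.5
; layer 5
G0 Z17.1
G0 X26.9 Y15.5
G1 X23.1 Y22.9
G1 X15.7 Y26.8
G1 X7.5 Y25.6
G1 X1.5 Y19.7
G1 X0.1 Y11.5
G1 X3.9 Y4.1
G1 X11.3 Y0.2
G1 X19.5 Y1.4
G1 X25.5 Y7.3
G1 X26.9 Y15.5
; layer 6
G0 Z20.5
G0 X26.9 Y15.5
G1 X23.1 Y22.9
G1 X15.7 Y26.8
G1 X7.5 Y25.6
G1 X1.5 Y19.7
G1 X0.1 Y11.5
G1 X3.9 Y4.1
G1 X11.3 Y0.2
G1 X19.5 Y1.4
G1 X25.5 Y7.3
G1 X26.9 Y15.5
; layer 7
G0 Z24.0
G0 X26.9 Y15.5
G1 X23.1 Y22.9
G1 X15.7 Y26.8
G1 X7.5 Y25.6
G1 X1.5 Y19.7
G1 X0.1 Y11.5
G1 X3.9 Y4.1
G1 X11.3 Y0.2
G1 X19.5 Y1.4
G1 X25.5 Y7.3
G1 X26.9 Y15.5
; layer 8
G0 Z27.4
G0 X26.9 Y15.5
G1 X23.1 Y22.9
G1 X15.7 Y26.8
G1 X7.5 Y25.6
G1 X1.5 Y19.7
G1 X0.1 Y11.5
G1 X3.9 Y4.1
G1 X11.3 Y0.2
G1 X19.5 Y1.4
G1 X25.5 Y7.3
G1 X26.9 Y15.5
M2 ; end

The solid is a regular 10-sided prism (a cylinder approximated with 10 flat sides), circumscribed radius ≈ 13.5 mm, height ≈ 27.4 mm. Slicing at Δz = 3.4 mm — 8 equal slices spanning the solid's height, so layer i sits at z = i·h/8 — gives 8 non-empty perimeters. Each is a 10-segment closed polygon; G0 lifts to the layer z and rapids to the start vertex, then G1 traces the edges.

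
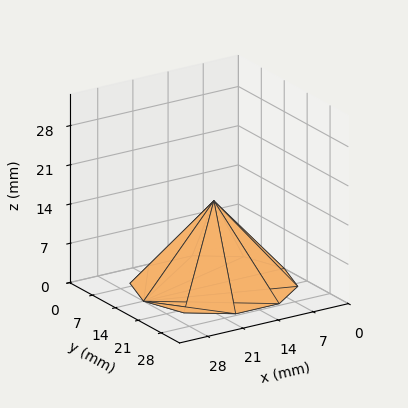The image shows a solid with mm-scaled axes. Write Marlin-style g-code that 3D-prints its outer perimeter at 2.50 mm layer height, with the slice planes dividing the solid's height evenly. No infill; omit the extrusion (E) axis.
Reading the render: the shape is a regular 10-sided pyramid, base circumscribed radius ≈ 14 mm, apex at z ≈ 15 mm (dimensions read to the nearest mm from the axis ticks). For the g-code, the solid's height is divided into equal slices at the stated Δz and each level perimeter traced with G1 moves after a G0 lift.

; perimeter-only toolpath
G21 ; units = mm
G90 ; absolute positioning
G28 ; home
; layer 1
G0 Z2.50
G0 X25.67 Y14.00
G1 X23.44 Y20.86
G1 X17.61 Y25.09
G1 X10.39 Y25.09
G1 X4.56 Y20.86
G1 X2.33 Y14.00
G1 X4.56 Y7.14
G1 X10.39 Y2.91
G1 X17.61 Y2.91
G1 X23.44 Y7.14
G1 X25.67 Y14.00
; layer 2
G0 Z5.00
G0 X23.33 Y14.00
G1 X21.55 Y19.49
G1 X16.89 Y22.87
G1 X11.11 Y22.87
G1 X6.45 Y19.49
G1 X4.67 Y14.00
G1 X6.45 Y8.51
G1 X11.11 Y5.13
G1 X16.89 Y5.13
G1 X21.55 Y8.51
G1 X23.33 Y14.00
; layer 3
G0 Z7.50
G0 X21.00 Y14.00
G1 X19.66 Y18.12
G1 X16.16 Y20.66
G1 X11.84 Y20.66
G1 X8.34 Y18.12
G1 X7.00 Y14.00
G1 X8.34 Y9.88
G1 X11.84 Y7.34
G1 X16.16 Y7.34
G1 X19.66 Y9.88
G1 X21.00 Y14.00
; layer 4
G0 Z10.00
G0 X18.67 Y14.00
G1 X17.78 Y16.74
G1 X15.44 Y18.44
G1 X12.56 Y18.44
G1 X10.22 Y16.74
G1 X9.33 Y14.00
G1 X10.22 Y11.26
G1 X12.56 Y9.56
G1 X15.44 Y9.56
G1 X17.78 Y11.26
G1 X18.67 Y14.00
; layer 5
G0 Z12.50
G0 X16.33 Y14.00
G1 X15.89 Y15.37
G1 X14.72 Y16.22
G1 X13.28 Y16.22
G1 X12.11 Y15.37
G1 X11.67 Y14.00
G1 X12.11 Y12.63
G1 X13.28 Y11.78
G1 X14.72 Y11.78
G1 X15.89 Y12.63
G1 X16.33 Y14.00
M2 ; end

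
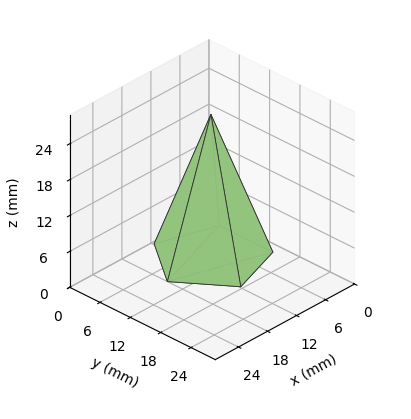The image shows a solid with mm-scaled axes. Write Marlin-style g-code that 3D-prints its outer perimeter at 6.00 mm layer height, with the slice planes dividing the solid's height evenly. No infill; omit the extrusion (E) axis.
Reading the render: the shape is a regular 5-sided pyramid, base circumscribed radius ≈ 9 mm, apex at z ≈ 24 mm (dimensions read to the nearest mm from the axis ticks). For the g-code, the solid's height is divided into equal slices at the stated Δz and each level perimeter traced with G1 moves after a G0 lift.

; perimeter-only toolpath
G21 ; units = mm
G90 ; absolute positioning
G28 ; home
; layer 1
G0 Z6.00
G0 X15.75 Y9.00
G1 X11.08 Y15.42
G1 X3.54 Y12.97
G1 X3.54 Y5.03
G1 X11.08 Y2.58
G1 X15.75 Y9.00
; layer 2
G0 Z12.00
G0 X13.50 Y9.00
G1 X10.39 Y13.28
G1 X5.36 Y11.64
G1 X5.36 Y6.36
G1 X10.39 Y4.72
G1 X13.50 Y9.00
; layer 3
G0 Z18.00
G0 X11.25 Y9.00
G1 X9.70 Y11.14
G1 X7.18 Y10.32
G1 X7.18 Y7.68
G1 X9.70 Y6.86
G1 X11.25 Y9.00
M2 ; end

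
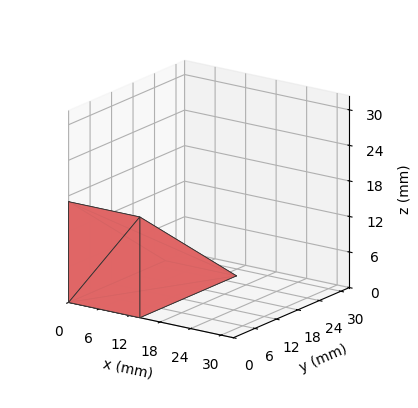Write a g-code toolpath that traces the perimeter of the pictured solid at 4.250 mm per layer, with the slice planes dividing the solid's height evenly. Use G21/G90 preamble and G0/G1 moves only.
Reading the render: the shape is a wedge (ramp): 14 × 27 mm base, rising to 17 mm along the y=0 edge and sloping linearly to z=0 at y=27 (dimensions read to the nearest mm from the axis ticks). For the g-code, the solid's height is divided into equal slices at the stated Δz and each level perimeter traced with G1 moves after a G0 lift.

; perimeter-only toolpath
G21 ; units = mm
G90 ; absolute positioning
G28 ; home
; layer 1
G0 Z4.250
G0 X0.000 Y0.000
G1 X14.000 Y0.000
G1 X14.000 Y20.250
G1 X0.000 Y20.250
G1 X0.000 Y0.000
; layer 2
G0 Z8.500
G0 X0.000 Y0.000
G1 X14.000 Y0.000
G1 X14.000 Y13.500
G1 X0.000 Y13.500
G1 X0.000 Y0.000
; layer 3
G0 Z12.750
G0 X0.000 Y0.000
G1 X14.000 Y0.000
G1 X14.000 Y6.750
G1 X0.000 Y6.750
G1 X0.000 Y0.000
M2 ; end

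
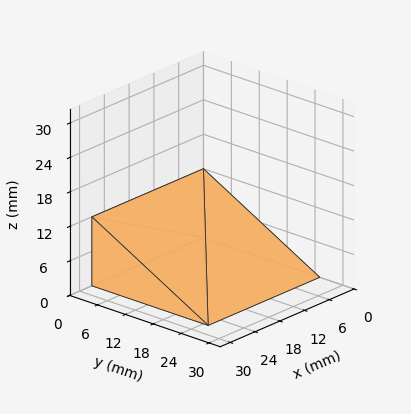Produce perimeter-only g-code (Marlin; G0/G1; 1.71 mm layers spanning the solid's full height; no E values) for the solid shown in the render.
Reading the render: the shape is a wedge (ramp): 27 × 25 mm base, rising to 12 mm along the y=0 edge and sloping linearly to z=0 at y=25 (dimensions read to the nearest mm from the axis ticks). For the g-code, the solid's height is divided into equal slices at the stated Δz and each level perimeter traced with G1 moves after a G0 lift.

; perimeter-only toolpath
G21 ; units = mm
G90 ; absolute positioning
G28 ; home
; layer 1
G0 Z1.71
G0 X0.00 Y0.00
G1 X27.00 Y0.00
G1 X27.00 Y21.43
G1 X0.00 Y21.43
G1 X0.00 Y0.00
; layer 2
G0 Z3.43
G0 X0.00 Y0.00
G1 X27.00 Y0.00
G1 X27.00 Y17.86
G1 X0.00 Y17.86
G1 X0.00 Y0.00
; layer 3
G0 Z5.14
G0 X0.00 Y0.00
G1 X27.00 Y0.00
G1 X27.00 Y14.29
G1 X0.00 Y14.29
G1 X0.00 Y0.00
; layer 4
G0 Z6.86
G0 X0.00 Y0.00
G1 X27.00 Y0.00
G1 X27.00 Y10.71
G1 X0.00 Y10.71
G1 X0.00 Y0.00
; layer 5
G0 Z8.57
G0 X0.00 Y0.00
G1 X27.00 Y0.00
G1 X27.00 Y7.14
G1 X0.00 Y7.14
G1 X0.00 Y0.00
; layer 6
G0 Z10.29
G0 X0.00 Y0.00
G1 X27.00 Y0.00
G1 X27.00 Y3.57
G1 X0.00 Y3.57
G1 X0.00 Y0.00
M2 ; end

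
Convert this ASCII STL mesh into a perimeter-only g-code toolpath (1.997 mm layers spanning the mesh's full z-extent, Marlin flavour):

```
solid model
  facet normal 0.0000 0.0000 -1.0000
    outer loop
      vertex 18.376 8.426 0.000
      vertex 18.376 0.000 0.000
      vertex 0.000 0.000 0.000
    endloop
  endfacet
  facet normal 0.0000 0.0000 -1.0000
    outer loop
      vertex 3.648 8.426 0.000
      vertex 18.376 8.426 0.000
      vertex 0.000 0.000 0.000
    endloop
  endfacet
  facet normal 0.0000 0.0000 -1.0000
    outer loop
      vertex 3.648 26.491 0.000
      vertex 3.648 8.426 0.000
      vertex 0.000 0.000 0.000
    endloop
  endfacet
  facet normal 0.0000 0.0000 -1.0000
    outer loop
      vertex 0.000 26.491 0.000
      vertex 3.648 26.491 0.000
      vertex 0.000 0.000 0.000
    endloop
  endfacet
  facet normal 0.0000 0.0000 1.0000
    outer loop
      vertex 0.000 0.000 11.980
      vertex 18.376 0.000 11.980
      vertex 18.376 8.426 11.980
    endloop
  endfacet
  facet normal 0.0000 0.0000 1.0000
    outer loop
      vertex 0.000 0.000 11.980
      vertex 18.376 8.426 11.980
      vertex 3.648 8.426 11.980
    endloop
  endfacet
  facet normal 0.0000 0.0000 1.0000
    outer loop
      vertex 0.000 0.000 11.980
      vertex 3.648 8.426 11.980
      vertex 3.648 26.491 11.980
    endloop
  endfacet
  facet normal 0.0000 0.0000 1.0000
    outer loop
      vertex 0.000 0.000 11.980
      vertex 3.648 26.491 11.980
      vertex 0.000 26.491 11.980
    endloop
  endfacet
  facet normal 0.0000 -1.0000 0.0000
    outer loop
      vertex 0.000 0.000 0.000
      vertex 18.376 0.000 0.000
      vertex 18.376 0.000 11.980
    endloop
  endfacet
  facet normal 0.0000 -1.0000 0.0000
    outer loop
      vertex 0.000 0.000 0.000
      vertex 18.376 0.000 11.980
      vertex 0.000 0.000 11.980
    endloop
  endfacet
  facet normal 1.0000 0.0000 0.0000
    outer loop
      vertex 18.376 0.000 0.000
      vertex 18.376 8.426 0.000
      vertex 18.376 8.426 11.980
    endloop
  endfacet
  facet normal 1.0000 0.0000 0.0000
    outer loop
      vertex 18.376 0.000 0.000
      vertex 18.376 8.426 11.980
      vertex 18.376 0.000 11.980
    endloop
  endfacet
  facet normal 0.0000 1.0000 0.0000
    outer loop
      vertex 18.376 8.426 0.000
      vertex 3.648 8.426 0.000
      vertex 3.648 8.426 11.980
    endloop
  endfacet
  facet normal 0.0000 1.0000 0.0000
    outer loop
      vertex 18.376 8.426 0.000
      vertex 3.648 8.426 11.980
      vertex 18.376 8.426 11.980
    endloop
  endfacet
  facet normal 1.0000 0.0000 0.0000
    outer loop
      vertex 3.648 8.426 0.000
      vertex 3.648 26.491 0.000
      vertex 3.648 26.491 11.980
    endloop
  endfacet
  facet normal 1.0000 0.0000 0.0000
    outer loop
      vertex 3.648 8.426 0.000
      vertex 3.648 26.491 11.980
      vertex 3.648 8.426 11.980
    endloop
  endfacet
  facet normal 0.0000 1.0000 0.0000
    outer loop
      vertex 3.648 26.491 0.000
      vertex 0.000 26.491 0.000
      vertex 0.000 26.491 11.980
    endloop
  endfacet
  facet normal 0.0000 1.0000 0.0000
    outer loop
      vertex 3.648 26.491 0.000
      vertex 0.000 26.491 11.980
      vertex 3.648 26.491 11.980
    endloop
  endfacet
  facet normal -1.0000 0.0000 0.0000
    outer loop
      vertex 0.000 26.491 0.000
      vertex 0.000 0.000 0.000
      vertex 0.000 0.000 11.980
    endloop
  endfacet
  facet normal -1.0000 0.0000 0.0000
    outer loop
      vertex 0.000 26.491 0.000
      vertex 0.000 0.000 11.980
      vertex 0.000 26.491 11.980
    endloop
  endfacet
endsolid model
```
; perimeter-only toolpath
G21 ; units = mm
G90 ; absolute positioning
G28 ; home
; layer 1
G0 Z1.997
G0 X0.000 Y0.000
G1 X18.376 Y0.000
G1 X18.376 Y8.426
G1 X3.648 Y8.426
G1 X3.648 Y26.491
G1 X0.000 Y26.491
G1 X0.000 Y0.000
; layer 2
G0 Z3.993
G0 X0.000 Y0.000
G1 X18.376 Y0.000
G1 X18.376 Y8.426
G1 X3.648 Y8.426
G1 X3.648 Y26.491
G1 X0.000 Y26.491
G1 X0.000 Y0.000
; layer 3
G0 Z5.990
G0 X0.000 Y0.000
G1 X18.376 Y0.000
G1 X18.376 Y8.426
G1 X3.648 Y8.426
G1 X3.648 Y26.491
G1 X0.000 Y26.491
G1 X0.000 Y0.000
; layer 4
G0 Z7.987
G0 X0.000 Y0.000
G1 X18.376 Y0.000
G1 X18.376 Y8.426
G1 X3.648 Y8.426
G1 X3.648 Y26.491
G1 X0.000 Y26.491
G1 X0.000 Y0.000
; layer 5
G0 Z9.983
G0 X0.000 Y0.000
G1 X18.376 Y0.000
G1 X18.376 Y8.426
G1 X3.648 Y8.426
G1 X3.648 Y26.491
G1 X0.000 Y26.491
G1 X0.000 Y0.000
; layer 6
G0 Z11.980
G0 X0.000 Y0.000
G1 X18.376 Y0.000
G1 X18.376 Y8.426
G1 X3.648 Y8.426
G1 X3.648 Y26.491
G1 X0.000 Y26.491
G1 X0.000 Y0.000
M2 ; end

The solid is an L-shaped prism: outer 18.4 × 26.5 mm, arm thicknesses ≈ 8.43 mm (horizontal) and 3.65 mm (vertical), extruded 12 mm in z. Slicing at Δz = 1.997 mm — 6 equal slices spanning the solid's height, so layer i sits at z = i·h/6 — gives 6 non-empty perimeters. Each is a 6-segment closed polygon; G0 lifts to the layer z and rapids to the start vertex, then G1 traces the edges.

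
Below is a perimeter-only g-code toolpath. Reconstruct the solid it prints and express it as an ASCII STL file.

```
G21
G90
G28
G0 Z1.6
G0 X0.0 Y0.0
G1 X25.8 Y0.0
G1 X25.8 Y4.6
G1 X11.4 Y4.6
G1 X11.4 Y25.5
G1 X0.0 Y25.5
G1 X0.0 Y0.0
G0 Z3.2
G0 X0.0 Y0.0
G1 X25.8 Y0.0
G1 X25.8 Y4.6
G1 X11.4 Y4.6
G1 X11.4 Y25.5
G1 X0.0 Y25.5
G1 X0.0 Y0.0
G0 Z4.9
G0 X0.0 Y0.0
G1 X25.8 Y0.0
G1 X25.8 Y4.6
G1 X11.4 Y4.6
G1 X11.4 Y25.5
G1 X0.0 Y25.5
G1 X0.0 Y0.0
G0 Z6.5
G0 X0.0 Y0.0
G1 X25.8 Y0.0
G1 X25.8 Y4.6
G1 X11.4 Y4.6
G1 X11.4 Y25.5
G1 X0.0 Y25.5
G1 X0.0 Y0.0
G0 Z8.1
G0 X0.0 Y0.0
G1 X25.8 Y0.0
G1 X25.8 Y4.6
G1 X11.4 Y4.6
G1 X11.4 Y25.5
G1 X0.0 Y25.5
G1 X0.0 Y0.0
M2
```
solid part
  facet normal 0.0000 0.0000 -1.0000
    outer loop
      vertex 25.8 4.6 0.0
      vertex 25.8 0.0 0.0
      vertex 0.0 0.0 0.0
    endloop
  endfacet
  facet normal 0.0000 0.0000 -1.0000
    outer loop
      vertex 11.4 4.6 0.0
      vertex 25.8 4.6 0.0
      vertex 0.0 0.0 0.0
    endloop
  endfacet
  facet normal 0.0000 0.0000 -1.0000
    outer loop
      vertex 11.4 25.5 0.0
      vertex 11.4 4.6 0.0
      vertex 0.0 0.0 0.0
    endloop
  endfacet
  facet normal 0.0000 0.0000 -1.0000
    outer loop
      vertex 0.0 25.5 0.0
      vertex 11.4 25.5 0.0
      vertex 0.0 0.0 0.0
    endloop
  endfacet
  facet normal 0.0000 0.0000 1.0000
    outer loop
      vertex 0.0 0.0 8.1
      vertex 25.8 0.0 8.1
      vertex 25.8 4.6 8.1
    endloop
  endfacet
  facet normal 0.0000 0.0000 1.0000
    outer loop
      vertex 0.0 0.0 8.1
      vertex 25.8 4.6 8.1
      vertex 11.4 4.6 8.1
    endloop
  endfacet
  facet normal 0.0000 0.0000 1.0000
    outer loop
      vertex 0.0 0.0 8.1
      vertex 11.4 4.6 8.1
      vertex 11.4 25.5 8.1
    endloop
  endfacet
  facet normal 0.0000 0.0000 1.0000
    outer loop
      vertex 0.0 0.0 8.1
      vertex 11.4 25.5 8.1
      vertex 0.0 25.5 8.1
    endloop
  endfacet
  facet normal 0.0000 -1.0000 0.0000
    outer loop
      vertex 0.0 0.0 0.0
      vertex 25.8 0.0 0.0
      vertex 25.8 0.0 8.1
    endloop
  endfacet
  facet normal 0.0000 -1.0000 0.0000
    outer loop
      vertex 0.0 0.0 0.0
      vertex 25.8 0.0 8.1
      vertex 0.0 0.0 8.1
    endloop
  endfacet
  facet normal 1.0000 0.0000 0.0000
    outer loop
      vertex 25.8 0.0 0.0
      vertex 25.8 4.6 0.0
      vertex 25.8 4.6 8.1
    endloop
  endfacet
  facet normal 1.0000 0.0000 0.0000
    outer loop
      vertex 25.8 0.0 0.0
      vertex 25.8 4.6 8.1
      vertex 25.8 0.0 8.1
    endloop
  endfacet
  facet normal 0.0000 1.0000 0.0000
    outer loop
      vertex 25.8 4.6 0.0
      vertex 11.4 4.6 0.0
      vertex 11.4 4.6 8.1
    endloop
  endfacet
  facet normal 0.0000 1.0000 0.0000
    outer loop
      vertex 25.8 4.6 0.0
      vertex 11.4 4.6 8.1
      vertex 25.8 4.6 8.1
    endloop
  endfacet
  facet normal 1.0000 0.0000 0.0000
    outer loop
      vertex 11.4 4.6 0.0
      vertex 11.4 25.5 0.0
      vertex 11.4 25.5 8.1
    endloop
  endfacet
  facet normal 1.0000 0.0000 0.0000
    outer loop
      vertex 11.4 4.6 0.0
      vertex 11.4 25.5 8.1
      vertex 11.4 4.6 8.1
    endloop
  endfacet
  facet normal 0.0000 1.0000 0.0000
    outer loop
      vertex 11.4 25.5 0.0
      vertex 0.0 25.5 0.0
      vertex 0.0 25.5 8.1
    endloop
  endfacet
  facet normal 0.0000 1.0000 0.0000
    outer loop
      vertex 11.4 25.5 0.0
      vertex 0.0 25.5 8.1
      vertex 11.4 25.5 8.1
    endloop
  endfacet
  facet normal -1.0000 0.0000 0.0000
    outer loop
      vertex 0.0 25.5 0.0
      vertex 0.0 0.0 0.0
      vertex 0.0 0.0 8.1
    endloop
  endfacet
  facet normal -1.0000 0.0000 0.0000
    outer loop
      vertex 0.0 25.5 0.0
      vertex 0.0 0.0 8.1
      vertex 0.0 25.5 8.1
    endloop
  endfacet
endsolid part

The G0 Z moves step by Δz≈1.6 mm. Every layer's G1 loop is the same polygon, so the solid is a straight extrusion of it from z=0 to z≈8.1. Closing with flat bottom and top caps and triangulating gives 20 facets — an L-shaped prism: outer 25.8 × 25.5 mm, arm thicknesses ≈ 4.6 mm (horizontal) and 11.4 mm (vertical), extruded 8.1 mm in z.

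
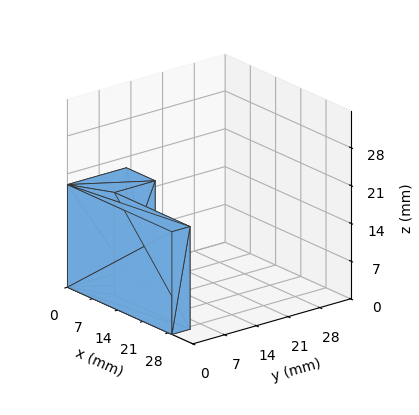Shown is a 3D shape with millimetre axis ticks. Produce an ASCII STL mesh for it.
Reading the render: the shape is an L-shaped prism: outer 29 × 13 mm, arm thicknesses ≈ 4 mm (horizontal) and 8 mm (vertical), extruded 19 mm in z (dimensions read to the nearest mm from the axis ticks). For the STL, each face is triangulated and given an outward normal.

solid part
  facet normal 0.0000 0.0000 -1.0000
    outer loop
      vertex 29.00 4.00 0.00
      vertex 29.00 0.00 0.00
      vertex 0.00 0.00 0.00
    endloop
  endfacet
  facet normal 0.0000 0.0000 -1.0000
    outer loop
      vertex 8.00 4.00 0.00
      vertex 29.00 4.00 0.00
      vertex 0.00 0.00 0.00
    endloop
  endfacet
  facet normal 0.0000 0.0000 -1.0000
    outer loop
      vertex 8.00 13.00 0.00
      vertex 8.00 4.00 0.00
      vertex 0.00 0.00 0.00
    endloop
  endfacet
  facet normal 0.0000 0.0000 -1.0000
    outer loop
      vertex 0.00 13.00 0.00
      vertex 8.00 13.00 0.00
      vertex 0.00 0.00 0.00
    endloop
  endfacet
  facet normal 0.0000 0.0000 1.0000
    outer loop
      vertex 0.00 0.00 19.00
      vertex 29.00 0.00 19.00
      vertex 29.00 4.00 19.00
    endloop
  endfacet
  facet normal 0.0000 0.0000 1.0000
    outer loop
      vertex 0.00 0.00 19.00
      vertex 29.00 4.00 19.00
      vertex 8.00 4.00 19.00
    endloop
  endfacet
  facet normal 0.0000 0.0000 1.0000
    outer loop
      vertex 0.00 0.00 19.00
      vertex 8.00 4.00 19.00
      vertex 8.00 13.00 19.00
    endloop
  endfacet
  facet normal 0.0000 0.0000 1.0000
    outer loop
      vertex 0.00 0.00 19.00
      vertex 8.00 13.00 19.00
      vertex 0.00 13.00 19.00
    endloop
  endfacet
  facet normal 0.0000 -1.0000 0.0000
    outer loop
      vertex 0.00 0.00 0.00
      vertex 29.00 0.00 0.00
      vertex 29.00 0.00 19.00
    endloop
  endfacet
  facet normal 0.0000 -1.0000 0.0000
    outer loop
      vertex 0.00 0.00 0.00
      vertex 29.00 0.00 19.00
      vertex 0.00 0.00 19.00
    endloop
  endfacet
  facet normal 1.0000 0.0000 0.0000
    outer loop
      vertex 29.00 0.00 0.00
      vertex 29.00 4.00 0.00
      vertex 29.00 4.00 19.00
    endloop
  endfacet
  facet normal 1.0000 0.0000 0.0000
    outer loop
      vertex 29.00 0.00 0.00
      vertex 29.00 4.00 19.00
      vertex 29.00 0.00 19.00
    endloop
  endfacet
  facet normal 0.0000 1.0000 0.0000
    outer loop
      vertex 29.00 4.00 0.00
      vertex 8.00 4.00 0.00
      vertex 8.00 4.00 19.00
    endloop
  endfacet
  facet normal 0.0000 1.0000 0.0000
    outer loop
      vertex 29.00 4.00 0.00
      vertex 8.00 4.00 19.00
      vertex 29.00 4.00 19.00
    endloop
  endfacet
  facet normal 1.0000 0.0000 0.0000
    outer loop
      vertex 8.00 4.00 0.00
      vertex 8.00 13.00 0.00
      vertex 8.00 13.00 19.00
    endloop
  endfacet
  facet normal 1.0000 0.0000 0.0000
    outer loop
      vertex 8.00 4.00 0.00
      vertex 8.00 13.00 19.00
      vertex 8.00 4.00 19.00
    endloop
  endfacet
  facet normal 0.0000 1.0000 0.0000
    outer loop
      vertex 8.00 13.00 0.00
      vertex 0.00 13.00 0.00
      vertex 0.00 13.00 19.00
    endloop
  endfacet
  facet normal 0.0000 1.0000 0.0000
    outer loop
      vertex 8.00 13.00 0.00
      vertex 0.00 13.00 19.00
      vertex 8.00 13.00 19.00
    endloop
  endfacet
  facet normal -1.0000 0.0000 0.0000
    outer loop
      vertex 0.00 13.00 0.00
      vertex 0.00 0.00 0.00
      vertex 0.00 0.00 19.00
    endloop
  endfacet
  facet normal -1.0000 0.0000 0.0000
    outer loop
      vertex 0.00 13.00 0.00
      vertex 0.00 0.00 19.00
      vertex 0.00 13.00 19.00
    endloop
  endfacet
endsolid part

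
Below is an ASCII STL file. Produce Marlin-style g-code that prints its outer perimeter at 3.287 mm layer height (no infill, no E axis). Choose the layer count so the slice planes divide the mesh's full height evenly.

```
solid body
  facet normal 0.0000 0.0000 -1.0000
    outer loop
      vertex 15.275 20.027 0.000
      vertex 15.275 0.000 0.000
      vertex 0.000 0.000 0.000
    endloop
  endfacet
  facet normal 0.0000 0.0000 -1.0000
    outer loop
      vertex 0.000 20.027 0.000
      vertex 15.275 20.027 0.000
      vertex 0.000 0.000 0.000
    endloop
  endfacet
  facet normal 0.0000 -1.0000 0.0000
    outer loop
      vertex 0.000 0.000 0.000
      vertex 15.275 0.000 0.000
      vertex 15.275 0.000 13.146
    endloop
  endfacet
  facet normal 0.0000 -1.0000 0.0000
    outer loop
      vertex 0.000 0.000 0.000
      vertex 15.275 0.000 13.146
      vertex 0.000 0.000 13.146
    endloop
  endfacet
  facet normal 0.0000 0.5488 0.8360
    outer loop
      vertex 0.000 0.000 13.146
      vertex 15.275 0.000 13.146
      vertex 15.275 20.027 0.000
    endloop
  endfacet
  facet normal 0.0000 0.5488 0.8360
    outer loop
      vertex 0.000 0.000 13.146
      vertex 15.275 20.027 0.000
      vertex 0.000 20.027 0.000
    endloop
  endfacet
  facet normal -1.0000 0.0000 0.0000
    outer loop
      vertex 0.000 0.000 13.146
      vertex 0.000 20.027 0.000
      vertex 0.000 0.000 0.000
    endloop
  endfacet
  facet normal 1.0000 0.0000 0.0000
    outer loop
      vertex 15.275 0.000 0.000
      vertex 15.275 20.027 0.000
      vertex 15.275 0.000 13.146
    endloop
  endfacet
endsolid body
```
; perimeter-only toolpath
G21 ; units = mm
G90 ; absolute positioning
G28 ; home
; layer 1
G0 Z3.287
G0 X0.000 Y0.000
G1 X15.275 Y0.000
G1 X15.275 Y15.020
G1 X0.000 Y15.020
G1 X0.000 Y0.000
; layer 2
G0 Z6.573
G0 X0.000 Y0.000
G1 X15.275 Y0.000
G1 X15.275 Y10.014
G1 X0.000 Y10.014
G1 X0.000 Y0.000
; layer 3
G0 Z9.860
G0 X0.000 Y0.000
G1 X15.275 Y0.000
G1 X15.275 Y5.007
G1 X0.000 Y5.007
G1 X0.000 Y0.000
M2 ; end

The solid is a wedge (ramp): 15.3 × 20 mm base, rising to 13.1 mm along the y=0 edge and sloping linearly to z=0 at y=20. Slicing at Δz = 3.287 mm — 4 equal slices spanning the solid's height, so layer i sits at z = i·h/4 — gives 3 non-empty perimeters. Each is a 4-segment closed polygon; G0 lifts to the layer z and rapids to the start vertex, then G1 traces the edges. The cross-section shrinks linearly with z (the slice at the apex is degenerate and omitted).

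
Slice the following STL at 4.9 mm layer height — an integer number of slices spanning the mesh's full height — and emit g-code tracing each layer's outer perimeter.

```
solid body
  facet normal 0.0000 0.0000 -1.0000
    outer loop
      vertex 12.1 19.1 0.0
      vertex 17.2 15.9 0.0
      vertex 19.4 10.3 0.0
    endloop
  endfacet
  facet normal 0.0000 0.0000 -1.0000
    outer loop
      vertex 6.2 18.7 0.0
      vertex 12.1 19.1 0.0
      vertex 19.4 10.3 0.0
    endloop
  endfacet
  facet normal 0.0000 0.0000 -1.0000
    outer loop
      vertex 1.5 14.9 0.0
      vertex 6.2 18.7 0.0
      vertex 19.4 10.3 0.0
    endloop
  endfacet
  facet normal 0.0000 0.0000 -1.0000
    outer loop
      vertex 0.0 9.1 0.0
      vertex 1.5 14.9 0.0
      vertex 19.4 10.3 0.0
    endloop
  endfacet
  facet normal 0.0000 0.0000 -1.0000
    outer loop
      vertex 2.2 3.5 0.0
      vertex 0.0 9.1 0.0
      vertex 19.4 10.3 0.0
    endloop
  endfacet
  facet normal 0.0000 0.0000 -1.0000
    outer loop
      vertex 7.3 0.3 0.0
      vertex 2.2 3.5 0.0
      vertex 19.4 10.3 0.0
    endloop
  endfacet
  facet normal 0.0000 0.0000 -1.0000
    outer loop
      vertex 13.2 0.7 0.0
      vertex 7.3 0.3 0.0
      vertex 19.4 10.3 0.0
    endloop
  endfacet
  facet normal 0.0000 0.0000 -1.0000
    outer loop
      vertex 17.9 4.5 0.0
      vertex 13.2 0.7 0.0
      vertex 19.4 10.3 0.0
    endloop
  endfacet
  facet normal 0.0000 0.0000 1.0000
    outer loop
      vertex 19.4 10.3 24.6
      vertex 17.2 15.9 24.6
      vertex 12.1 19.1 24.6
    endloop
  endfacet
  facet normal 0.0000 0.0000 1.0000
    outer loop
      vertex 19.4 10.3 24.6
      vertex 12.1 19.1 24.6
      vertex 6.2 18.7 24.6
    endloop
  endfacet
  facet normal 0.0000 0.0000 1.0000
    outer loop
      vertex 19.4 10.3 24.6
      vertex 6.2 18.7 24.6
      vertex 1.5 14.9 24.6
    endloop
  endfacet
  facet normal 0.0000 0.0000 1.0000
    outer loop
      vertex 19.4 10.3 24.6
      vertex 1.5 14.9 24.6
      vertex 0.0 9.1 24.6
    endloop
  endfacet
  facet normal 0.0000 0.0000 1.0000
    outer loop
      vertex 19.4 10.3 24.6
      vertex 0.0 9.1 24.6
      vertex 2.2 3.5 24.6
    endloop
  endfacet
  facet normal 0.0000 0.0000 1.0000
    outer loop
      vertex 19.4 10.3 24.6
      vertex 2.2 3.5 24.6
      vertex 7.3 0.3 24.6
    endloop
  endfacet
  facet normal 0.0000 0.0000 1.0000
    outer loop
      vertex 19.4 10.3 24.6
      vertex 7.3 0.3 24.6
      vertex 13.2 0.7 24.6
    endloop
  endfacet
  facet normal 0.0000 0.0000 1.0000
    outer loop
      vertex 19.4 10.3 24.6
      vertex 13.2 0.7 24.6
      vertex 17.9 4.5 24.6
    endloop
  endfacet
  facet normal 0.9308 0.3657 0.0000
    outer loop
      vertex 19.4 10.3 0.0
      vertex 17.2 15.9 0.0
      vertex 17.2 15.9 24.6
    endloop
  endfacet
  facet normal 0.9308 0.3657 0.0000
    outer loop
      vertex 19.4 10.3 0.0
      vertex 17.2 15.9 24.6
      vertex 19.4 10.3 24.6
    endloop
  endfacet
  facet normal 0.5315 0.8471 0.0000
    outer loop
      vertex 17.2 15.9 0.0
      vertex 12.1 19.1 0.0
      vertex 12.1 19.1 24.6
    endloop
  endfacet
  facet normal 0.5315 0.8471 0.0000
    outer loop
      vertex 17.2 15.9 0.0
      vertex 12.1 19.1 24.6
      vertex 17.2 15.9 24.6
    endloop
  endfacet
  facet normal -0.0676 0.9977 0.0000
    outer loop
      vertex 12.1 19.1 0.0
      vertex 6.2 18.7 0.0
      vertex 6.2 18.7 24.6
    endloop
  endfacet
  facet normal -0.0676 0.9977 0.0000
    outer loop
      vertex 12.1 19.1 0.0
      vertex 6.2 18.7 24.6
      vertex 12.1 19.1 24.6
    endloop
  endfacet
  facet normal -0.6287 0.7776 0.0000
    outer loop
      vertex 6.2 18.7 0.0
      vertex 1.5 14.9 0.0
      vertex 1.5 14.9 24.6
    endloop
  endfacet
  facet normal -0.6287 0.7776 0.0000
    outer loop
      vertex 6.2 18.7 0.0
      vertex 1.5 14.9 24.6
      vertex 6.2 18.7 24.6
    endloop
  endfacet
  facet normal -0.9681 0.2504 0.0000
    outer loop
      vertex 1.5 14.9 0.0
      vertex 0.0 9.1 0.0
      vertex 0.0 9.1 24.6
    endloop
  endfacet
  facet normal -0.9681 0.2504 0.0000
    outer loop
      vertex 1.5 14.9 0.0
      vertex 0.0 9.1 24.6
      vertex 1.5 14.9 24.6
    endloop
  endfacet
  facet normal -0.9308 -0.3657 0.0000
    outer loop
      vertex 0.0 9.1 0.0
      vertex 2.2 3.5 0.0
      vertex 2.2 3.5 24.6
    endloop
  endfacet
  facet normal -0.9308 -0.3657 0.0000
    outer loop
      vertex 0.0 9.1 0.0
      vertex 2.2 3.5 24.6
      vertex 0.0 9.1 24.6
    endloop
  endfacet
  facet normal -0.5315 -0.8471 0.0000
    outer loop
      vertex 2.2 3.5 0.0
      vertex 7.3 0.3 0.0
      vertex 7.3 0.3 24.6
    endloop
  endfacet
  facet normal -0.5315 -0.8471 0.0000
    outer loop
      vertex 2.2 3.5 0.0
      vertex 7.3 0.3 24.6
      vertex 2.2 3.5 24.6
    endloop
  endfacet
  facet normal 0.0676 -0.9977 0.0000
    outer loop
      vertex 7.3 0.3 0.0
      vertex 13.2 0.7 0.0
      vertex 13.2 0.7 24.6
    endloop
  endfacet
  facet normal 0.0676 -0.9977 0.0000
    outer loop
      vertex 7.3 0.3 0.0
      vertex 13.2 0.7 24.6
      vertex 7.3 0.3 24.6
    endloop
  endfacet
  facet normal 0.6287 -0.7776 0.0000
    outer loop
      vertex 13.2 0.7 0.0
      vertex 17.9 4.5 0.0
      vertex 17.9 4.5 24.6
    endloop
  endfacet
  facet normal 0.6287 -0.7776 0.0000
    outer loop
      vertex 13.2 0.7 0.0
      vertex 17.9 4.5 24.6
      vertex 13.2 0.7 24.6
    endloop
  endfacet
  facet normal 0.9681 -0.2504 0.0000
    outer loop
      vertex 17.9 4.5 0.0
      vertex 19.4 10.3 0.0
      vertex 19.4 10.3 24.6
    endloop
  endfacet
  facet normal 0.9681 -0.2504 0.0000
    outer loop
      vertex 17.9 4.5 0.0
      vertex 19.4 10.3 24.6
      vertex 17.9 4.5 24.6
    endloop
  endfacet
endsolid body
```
; perimeter-only toolpath
G21 ; units = mm
G90 ; absolute positioning
G28 ; home
; layer 1
G0 Z4.9
G0 X19.4 Y10.3
G1 X17.2 Y15.9
G1 X12.1 Y19.1
G1 X6.2 Y18.7
G1 X1.5 Y14.9
G1 X0.0 Y9.1
G1 X2.2 Y3.5
G1 X7.3 Y0.3
G1 X13.2 Y0.7
G1 X17.9 Y4.5
G1 X19.4 Y10.3
; layer 2
G0 Z9.8
G0 X19.4 Y10.3
G1 X17.2 Y15.9
G1 X12.1 Y19.1
G1 X6.2 Y18.7
G1 X1.5 Y14.9
G1 X0.0 Y9.1
G1 X2.2 Y3.5
G1 X7.3 Y0.3
G1 X13.2 Y0.7
G1 X17.9 Y4.5
G1 X19.4 Y10.3
; layer 3
G0 Z14.8
G0 X19.4 Y10.3
G1 X17.2 Y15.9
G1 X12.1 Y19.1
G1 X6.2 Y18.7
G1 X1.5 Y14.9
G1 X0.0 Y9.1
G1 X2.2 Y3.5
G1 X7.3 Y0.3
G1 X13.2 Y0.7
G1 X17.9 Y4.5
G1 X19.4 Y10.3
; layer 4
G0 Z19.7
G0 X19.4 Y10.3
G1 X17.2 Y15.9
G1 X12.1 Y19.1
G1 X6.2 Y18.7
G1 X1.5 Y14.9
G1 X0.0 Y9.1
G1 X2.2 Y3.5
G1 X7.3 Y0.3
G1 X13.2 Y0.7
G1 X17.9 Y4.5
G1 X19.4 Y10.3
; layer 5
G0 Z24.6
G0 X19.4 Y10.3
G1 X17.2 Y15.9
G1 X12.1 Y19.1
G1 X6.2 Y18.7
G1 X1.5 Y14.9
G1 X0.0 Y9.1
G1 X2.2 Y3.5
G1 X7.3 Y0.3
G1 X13.2 Y0.7
G1 X17.9 Y4.5
G1 X19.4 Y10.3
M2 ; end

The solid is a regular 10-sided prism (a cylinder approximated with 10 flat sides), circumscribed radius ≈ 9.7 mm, height ≈ 24.6 mm. Slicing at Δz = 4.9 mm — 5 equal slices spanning the solid's height, so layer i sits at z = i·h/5 — gives 5 non-empty perimeters. Each is a 10-segment closed polygon; G0 lifts to the layer z and rapids to the start vertex, then G1 traces the edges.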